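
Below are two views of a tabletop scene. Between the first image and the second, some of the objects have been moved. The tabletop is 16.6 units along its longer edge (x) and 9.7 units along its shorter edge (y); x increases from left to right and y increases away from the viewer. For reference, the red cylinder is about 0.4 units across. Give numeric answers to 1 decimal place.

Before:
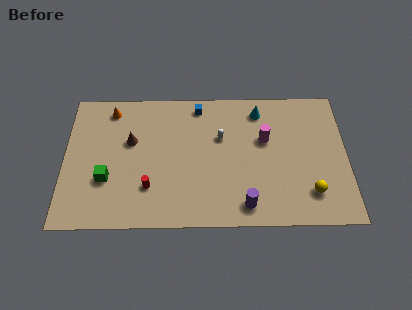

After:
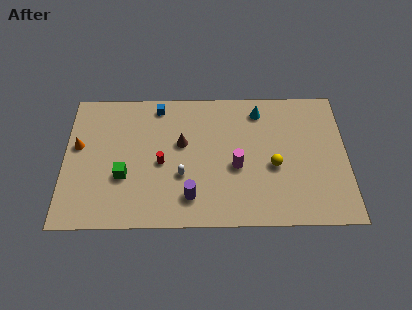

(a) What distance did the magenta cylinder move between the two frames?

2.5

The magenta cylinder was near (11.8, 6.0) before and (10.1, 4.1) after, so it travelled √(1.7² + 1.9²) ≈ 2.5 units.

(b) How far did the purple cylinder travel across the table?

3.3

The purple cylinder was near (10.6, 1.4) before and (7.4, 2.0) after, so it travelled √(3.2² + 0.6²) ≈ 3.3 units.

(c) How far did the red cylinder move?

1.8

The red cylinder moved from about (5.0, 2.7) to (5.7, 4.4), a distance of √(0.7² + 1.7²) ≈ 1.8.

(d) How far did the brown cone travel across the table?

3.0

The brown cone was near (3.9, 6.0) before and (6.9, 5.8) after, so it travelled √(3.0² + 0.2²) ≈ 3.0 units.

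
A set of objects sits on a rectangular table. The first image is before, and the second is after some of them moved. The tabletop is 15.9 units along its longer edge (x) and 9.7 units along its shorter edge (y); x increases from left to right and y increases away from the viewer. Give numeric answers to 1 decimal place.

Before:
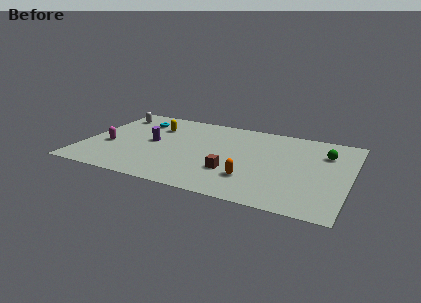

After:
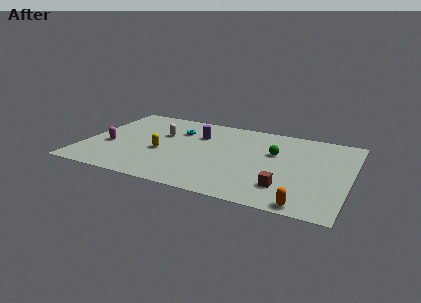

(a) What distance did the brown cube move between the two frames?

3.3

The brown cube moved from about (9.1, 3.0) to (12.3, 2.3), a distance of √(3.2² + 0.7²) ≈ 3.3.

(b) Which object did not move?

the magenta capsule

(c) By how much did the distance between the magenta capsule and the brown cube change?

+3.3

They were about 7.6 units apart before and 10.9 after — 3.3 units further apart.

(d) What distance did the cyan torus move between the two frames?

2.5

From (2.8, 7.5) to (5.3, 7.0), the cyan torus covered √(2.5² + 0.5²) ≈ 2.5 units.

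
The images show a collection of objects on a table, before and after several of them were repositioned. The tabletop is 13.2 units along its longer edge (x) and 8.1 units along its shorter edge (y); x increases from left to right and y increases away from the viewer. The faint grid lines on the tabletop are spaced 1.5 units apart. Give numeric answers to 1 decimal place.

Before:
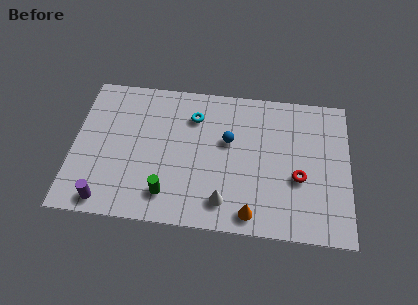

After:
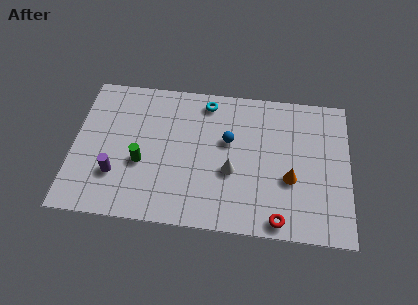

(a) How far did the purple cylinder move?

1.6

The purple cylinder was near (1.7, 0.9) before and (2.1, 2.4) after, so it travelled √(0.4² + 1.5²) ≈ 1.6 units.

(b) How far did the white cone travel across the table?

1.7

The white cone moved from about (7.3, 1.5) to (7.6, 3.2), a distance of √(0.3² + 1.7²) ≈ 1.7.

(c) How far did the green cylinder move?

2.1

The green cylinder moved from about (4.6, 1.6) to (3.3, 3.2), a distance of √(1.3² + 1.6²) ≈ 2.1.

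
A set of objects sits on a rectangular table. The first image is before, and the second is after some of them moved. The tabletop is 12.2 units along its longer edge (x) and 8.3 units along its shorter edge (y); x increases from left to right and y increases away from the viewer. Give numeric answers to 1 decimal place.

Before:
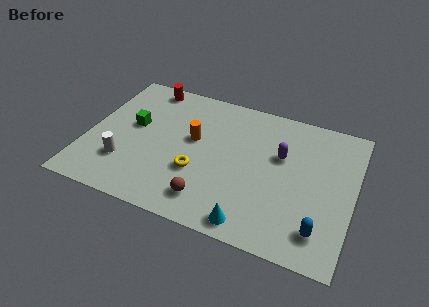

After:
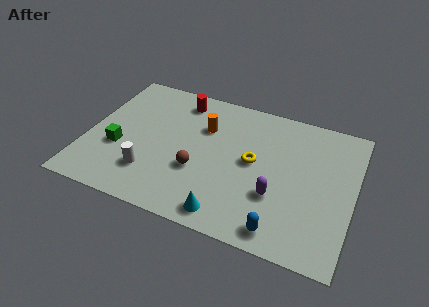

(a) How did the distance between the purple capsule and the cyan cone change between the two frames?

-1.7

Before: roughly 4.4 units apart; after: 2.7. That's 1.7 units closer together.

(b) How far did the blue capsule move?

1.8

The blue capsule moved from about (10.9, 1.6) to (9.2, 1.0), a distance of √(1.7² + 0.6²) ≈ 1.8.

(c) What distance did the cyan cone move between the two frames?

1.1

The cyan cone moved from about (7.9, 0.9) to (6.8, 1.0), a distance of √(1.1² + 0.1²) ≈ 1.1.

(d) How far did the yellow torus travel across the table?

2.8

The yellow torus was near (5.2, 2.9) before and (7.6, 4.4) after, so it travelled √(2.4² + 1.5²) ≈ 2.8 units.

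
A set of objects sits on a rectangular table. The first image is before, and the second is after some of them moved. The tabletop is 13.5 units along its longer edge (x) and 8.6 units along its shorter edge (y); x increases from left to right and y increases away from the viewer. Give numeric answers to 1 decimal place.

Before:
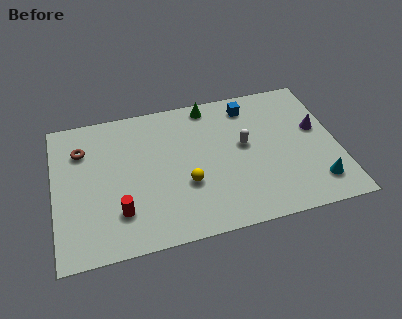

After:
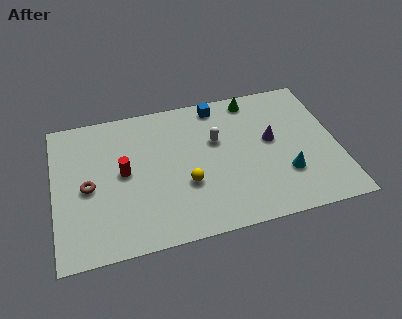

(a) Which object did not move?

the yellow sphere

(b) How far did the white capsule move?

1.4

From (9.1, 4.8) to (7.8, 5.4), the white capsule covered √(1.3² + 0.6²) ≈ 1.4 units.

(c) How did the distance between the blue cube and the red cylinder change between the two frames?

-2.6

They were about 8.2 units apart before and 5.6 after — 2.6 units closer together.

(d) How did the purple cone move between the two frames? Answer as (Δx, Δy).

(-2.2, -0.2)

The purple cone was at about (12.6, 5.0) and moved to about (10.4, 4.8).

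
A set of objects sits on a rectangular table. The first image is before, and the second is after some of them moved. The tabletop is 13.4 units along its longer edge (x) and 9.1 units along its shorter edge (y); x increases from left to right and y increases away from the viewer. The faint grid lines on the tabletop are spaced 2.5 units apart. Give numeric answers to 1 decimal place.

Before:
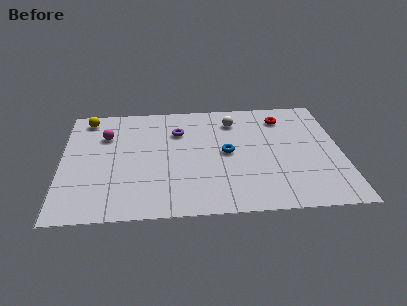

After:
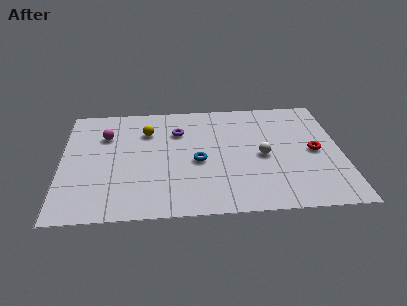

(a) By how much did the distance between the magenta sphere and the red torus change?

+1.6

They were about 8.6 units apart before and 10.2 after — 1.6 units further apart.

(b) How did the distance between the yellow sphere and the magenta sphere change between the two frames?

+0.3

Before: roughly 1.7 units apart; after: 2.0. That's 0.3 units further apart.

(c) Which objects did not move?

the magenta sphere and the purple torus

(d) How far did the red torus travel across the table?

3.2

The red torus was near (10.7, 7.3) before and (12.1, 4.4) after, so it travelled √(1.4² + 2.9²) ≈ 3.2 units.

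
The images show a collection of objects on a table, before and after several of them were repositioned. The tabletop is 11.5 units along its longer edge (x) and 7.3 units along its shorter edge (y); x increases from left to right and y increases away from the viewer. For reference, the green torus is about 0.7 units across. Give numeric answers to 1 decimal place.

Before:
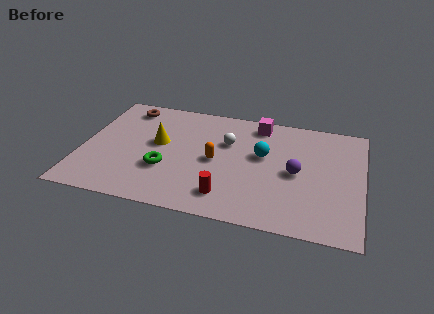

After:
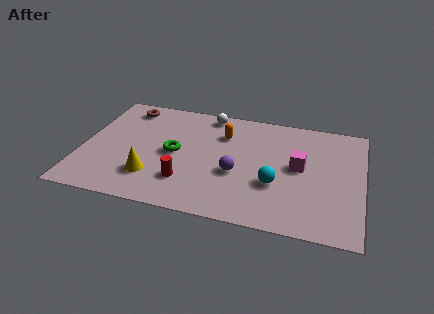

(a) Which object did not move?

the brown torus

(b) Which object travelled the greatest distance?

the magenta cube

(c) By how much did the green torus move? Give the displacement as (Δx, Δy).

(0.3, 1.1)

From the two frames, the green torus sits at roughly (3.5, 2.5) before and (3.8, 3.6) after.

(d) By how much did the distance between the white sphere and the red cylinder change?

+1.2

Before: roughly 3.4 units apart; after: 4.6. That's 1.2 units further apart.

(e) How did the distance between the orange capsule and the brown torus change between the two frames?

-0.5

The distance was about 4.7 in the first image and 4.2 in the second, so they moved 0.5 units closer together.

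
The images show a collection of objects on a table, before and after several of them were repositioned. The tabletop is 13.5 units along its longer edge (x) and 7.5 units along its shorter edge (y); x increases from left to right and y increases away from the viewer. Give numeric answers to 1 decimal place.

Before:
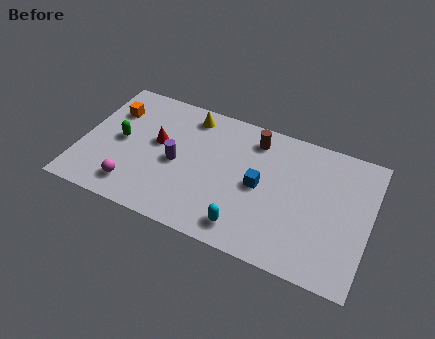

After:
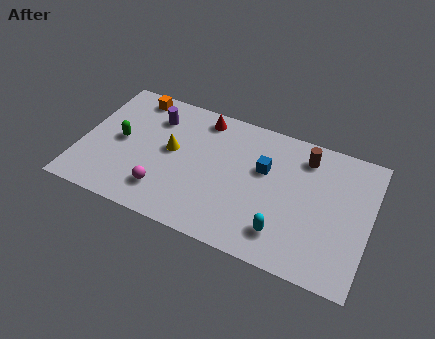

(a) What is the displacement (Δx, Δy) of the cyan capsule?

(1.7, 0.4)

The cyan capsule was at about (8.0, 1.2) and moved to about (9.7, 1.6).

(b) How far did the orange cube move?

1.5

The orange cube was near (1.2, 5.4) before and (2.1, 6.6) after, so it travelled √(0.9² + 1.2²) ≈ 1.5 units.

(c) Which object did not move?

the green capsule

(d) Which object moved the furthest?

the red cone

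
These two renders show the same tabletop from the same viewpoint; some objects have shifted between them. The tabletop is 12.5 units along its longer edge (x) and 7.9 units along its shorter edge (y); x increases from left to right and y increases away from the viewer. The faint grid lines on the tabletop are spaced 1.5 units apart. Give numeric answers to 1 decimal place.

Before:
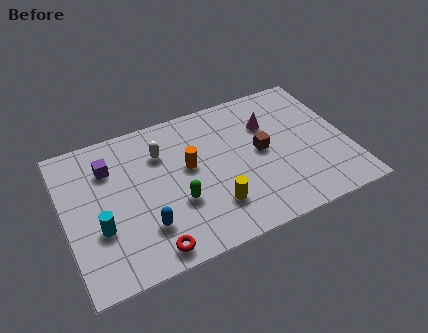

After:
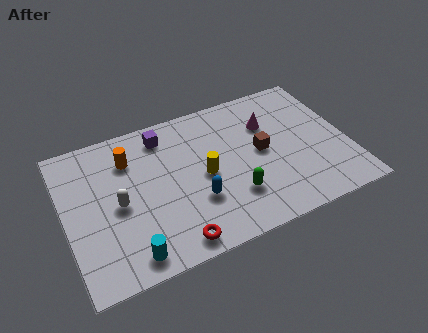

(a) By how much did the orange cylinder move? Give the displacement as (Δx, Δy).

(-2.5, 1.4)

The orange cylinder was at about (5.5, 4.5) and moved to about (3.0, 5.9).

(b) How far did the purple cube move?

2.6

From (2.1, 5.8) to (4.6, 6.6), the purple cube covered √(2.5² + 0.8²) ≈ 2.6 units.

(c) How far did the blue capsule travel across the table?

2.4

The blue capsule moved from about (3.3, 2.1) to (5.6, 2.6), a distance of √(2.3² + 0.5²) ≈ 2.4.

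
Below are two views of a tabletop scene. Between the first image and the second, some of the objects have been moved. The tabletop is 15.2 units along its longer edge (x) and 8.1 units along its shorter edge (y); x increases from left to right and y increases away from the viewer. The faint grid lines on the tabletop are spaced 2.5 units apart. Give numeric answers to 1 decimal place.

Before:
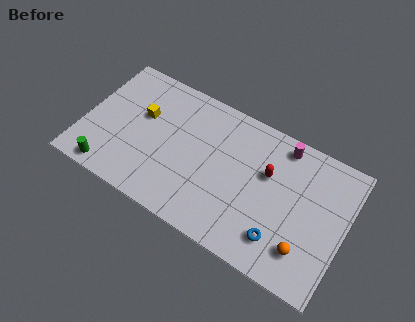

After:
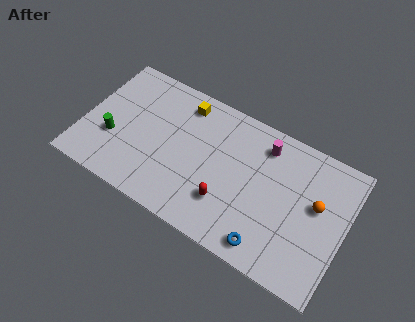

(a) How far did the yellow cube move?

2.8

From (3.2, 5.0) to (5.4, 6.8), the yellow cube covered √(2.2² + 1.8²) ≈ 2.8 units.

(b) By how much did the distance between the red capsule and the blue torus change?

-0.6

Before: roughly 3.5 units apart; after: 2.9. That's 0.6 units closer together.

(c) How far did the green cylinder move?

2.0

The green cylinder moved from about (1.9, 0.9) to (1.8, 2.9), a distance of √(0.1² + 2.0²) ≈ 2.0.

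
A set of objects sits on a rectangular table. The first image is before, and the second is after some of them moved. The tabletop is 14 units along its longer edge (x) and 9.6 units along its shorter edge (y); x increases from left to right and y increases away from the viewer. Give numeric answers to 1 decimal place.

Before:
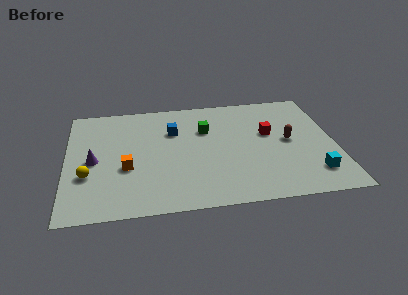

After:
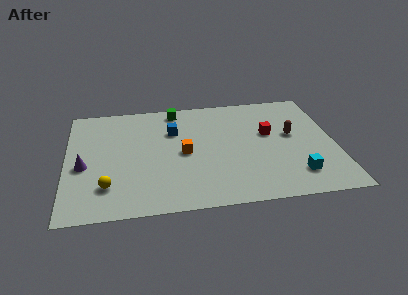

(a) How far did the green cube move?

2.5

The green cube moved from about (7.3, 6.5) to (5.8, 8.5), a distance of √(1.5² + 2.0²) ≈ 2.5.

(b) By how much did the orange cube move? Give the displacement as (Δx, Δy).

(3.0, 0.9)

The orange cube started near (3.1, 3.7) and ended near (6.1, 4.6).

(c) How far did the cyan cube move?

0.9

From (12.7, 2.0) to (11.8, 2.0), the cyan cube covered √(0.9² + 0.0²) ≈ 0.9 units.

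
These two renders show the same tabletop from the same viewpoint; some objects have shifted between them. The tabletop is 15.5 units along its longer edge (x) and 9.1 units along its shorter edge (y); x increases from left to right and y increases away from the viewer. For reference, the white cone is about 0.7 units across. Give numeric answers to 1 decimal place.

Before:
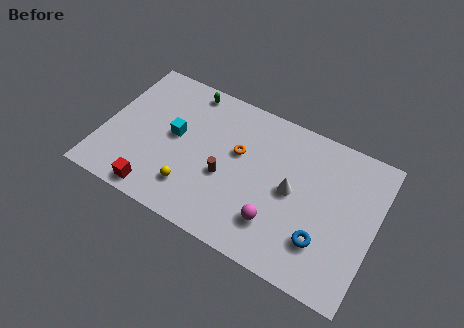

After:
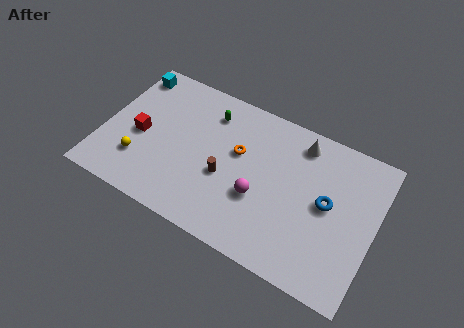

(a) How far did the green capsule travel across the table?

1.7

The green capsule was near (4.3, 8.1) before and (5.7, 7.2) after, so it travelled √(1.4² + 0.9²) ≈ 1.7 units.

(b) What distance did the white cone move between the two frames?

3.1

The white cone moved from about (10.8, 4.6) to (10.9, 7.7), a distance of √(0.1² + 3.1²) ≈ 3.1.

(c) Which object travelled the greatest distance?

the cyan cube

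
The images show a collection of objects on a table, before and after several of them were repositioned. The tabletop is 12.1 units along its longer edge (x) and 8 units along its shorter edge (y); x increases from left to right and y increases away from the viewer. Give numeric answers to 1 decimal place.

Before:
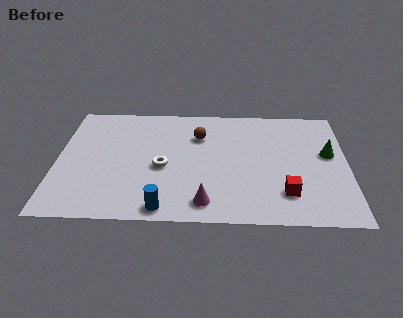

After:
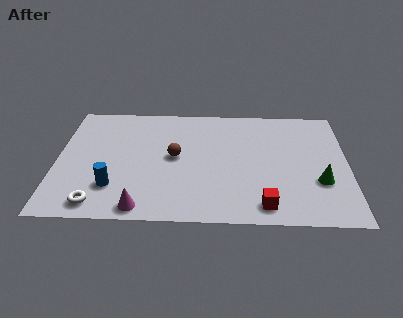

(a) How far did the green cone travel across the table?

1.9

From (11.3, 4.6) to (10.9, 2.7), the green cone covered √(0.4² + 1.9²) ≈ 1.9 units.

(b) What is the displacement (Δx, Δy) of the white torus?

(-2.6, -2.5)

The white torus started near (4.4, 3.5) and ended near (1.8, 1.0).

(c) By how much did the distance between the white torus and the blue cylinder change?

-1.4

Before: roughly 2.7 units apart; after: 1.3. That's 1.4 units closer together.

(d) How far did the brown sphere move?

1.8

The brown sphere moved from about (5.9, 5.7) to (4.9, 4.2), a distance of √(1.0² + 1.5²) ≈ 1.8.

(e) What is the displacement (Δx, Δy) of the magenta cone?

(-2.6, -0.4)

From the two frames, the magenta cone sits at roughly (6.2, 1.2) before and (3.6, 0.8) after.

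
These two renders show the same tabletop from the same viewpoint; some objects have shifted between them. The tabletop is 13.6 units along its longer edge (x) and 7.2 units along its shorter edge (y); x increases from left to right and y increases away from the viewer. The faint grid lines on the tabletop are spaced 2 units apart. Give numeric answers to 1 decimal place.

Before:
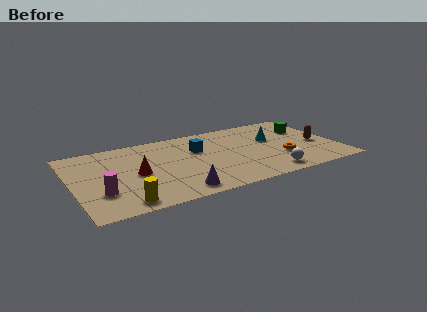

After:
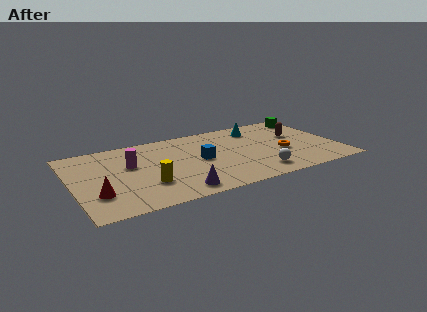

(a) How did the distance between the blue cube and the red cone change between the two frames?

+2.1

Before: roughly 3.5 units apart; after: 5.6. That's 2.1 units further apart.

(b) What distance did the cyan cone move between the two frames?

1.5

The cyan cone moved from about (10.4, 4.4) to (9.8, 5.8), a distance of √(0.6² + 1.4²) ≈ 1.5.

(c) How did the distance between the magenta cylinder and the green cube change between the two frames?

-1.5

Before: roughly 11.3 units apart; after: 9.8. That's 1.5 units closer together.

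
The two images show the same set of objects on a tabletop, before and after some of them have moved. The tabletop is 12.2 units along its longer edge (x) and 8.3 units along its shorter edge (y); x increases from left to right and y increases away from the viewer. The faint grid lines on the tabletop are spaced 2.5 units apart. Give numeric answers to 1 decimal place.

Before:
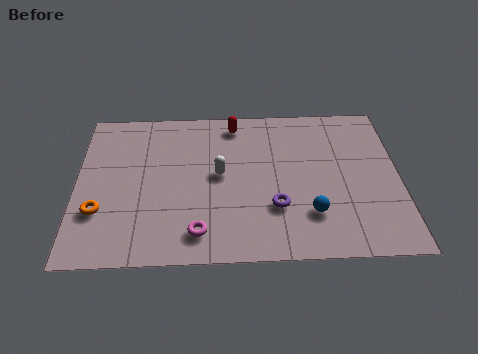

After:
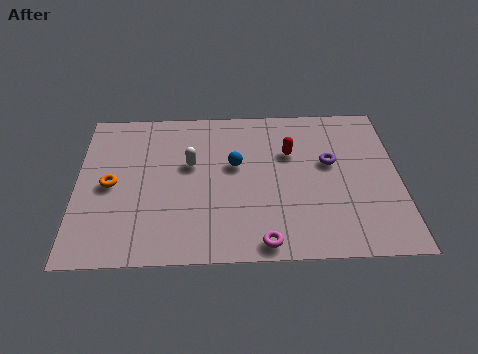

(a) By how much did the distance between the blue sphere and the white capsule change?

-2.3

Before: roughly 4.0 units apart; after: 1.7. That's 2.3 units closer together.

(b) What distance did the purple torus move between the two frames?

3.1

The purple torus was near (7.5, 2.6) before and (9.6, 4.9) after, so it travelled √(2.1² + 2.3²) ≈ 3.1 units.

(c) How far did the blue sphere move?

3.9

The blue sphere moved from about (8.8, 2.2) to (6.0, 4.9), a distance of √(2.8² + 2.7²) ≈ 3.9.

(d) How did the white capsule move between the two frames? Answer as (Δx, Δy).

(-1.1, 0.6)

From the two frames, the white capsule sits at roughly (5.4, 4.4) before and (4.3, 5.0) after.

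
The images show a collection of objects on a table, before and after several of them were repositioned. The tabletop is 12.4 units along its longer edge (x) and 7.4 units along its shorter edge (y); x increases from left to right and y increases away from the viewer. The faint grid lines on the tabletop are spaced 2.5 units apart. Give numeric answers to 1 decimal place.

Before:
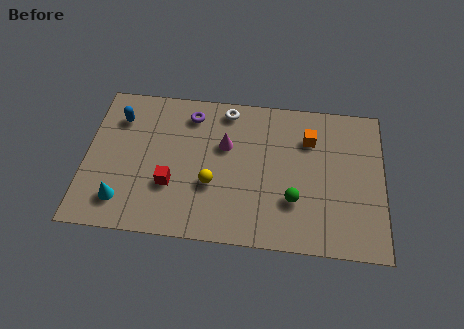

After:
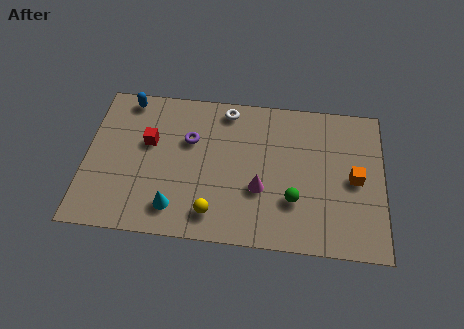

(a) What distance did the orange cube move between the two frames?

2.6

From (9.3, 5.4) to (11.2, 3.6), the orange cube covered √(1.9² + 1.8²) ≈ 2.6 units.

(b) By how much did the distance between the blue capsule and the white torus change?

-0.4

They were about 4.6 units apart before and 4.2 after — 0.4 units closer together.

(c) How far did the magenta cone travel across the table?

2.5

The magenta cone was near (5.8, 4.7) before and (7.3, 2.7) after, so it travelled √(1.5² + 2.0²) ≈ 2.5 units.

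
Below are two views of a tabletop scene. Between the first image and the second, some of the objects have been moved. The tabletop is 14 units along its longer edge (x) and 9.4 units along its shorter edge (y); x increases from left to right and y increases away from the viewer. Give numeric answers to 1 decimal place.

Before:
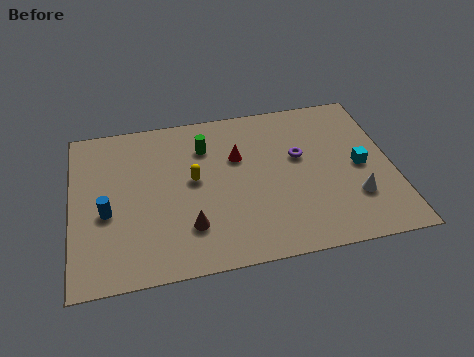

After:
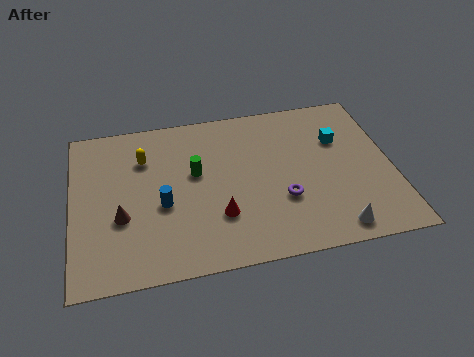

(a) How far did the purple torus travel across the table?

2.6

From (10.0, 5.6) to (9.1, 3.2), the purple torus covered √(0.9² + 2.4²) ≈ 2.6 units.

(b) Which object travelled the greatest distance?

the red cone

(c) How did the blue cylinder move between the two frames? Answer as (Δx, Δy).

(2.4, 0.0)

The blue cylinder was at about (1.5, 3.9) and moved to about (3.9, 3.9).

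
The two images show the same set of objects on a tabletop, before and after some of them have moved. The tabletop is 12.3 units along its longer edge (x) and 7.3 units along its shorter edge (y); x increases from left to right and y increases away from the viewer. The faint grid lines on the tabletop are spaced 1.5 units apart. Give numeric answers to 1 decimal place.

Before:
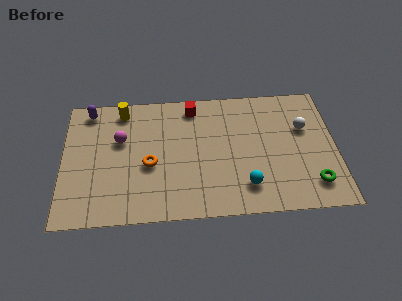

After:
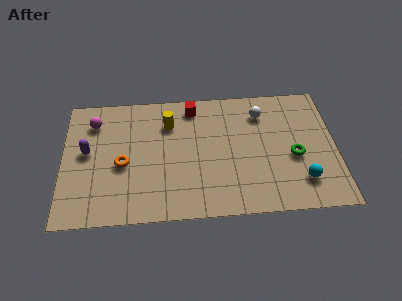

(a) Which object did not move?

the red cube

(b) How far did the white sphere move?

2.1

The white sphere was near (10.9, 4.7) before and (9.0, 5.7) after, so it travelled √(1.9² + 1.0²) ≈ 2.1 units.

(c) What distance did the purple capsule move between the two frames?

2.4

The purple capsule was near (1.2, 6.4) before and (1.1, 4.0) after, so it travelled √(0.1² + 2.4²) ≈ 2.4 units.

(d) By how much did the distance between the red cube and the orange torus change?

+0.7

Before: roughly 3.8 units apart; after: 4.5. That's 0.7 units further apart.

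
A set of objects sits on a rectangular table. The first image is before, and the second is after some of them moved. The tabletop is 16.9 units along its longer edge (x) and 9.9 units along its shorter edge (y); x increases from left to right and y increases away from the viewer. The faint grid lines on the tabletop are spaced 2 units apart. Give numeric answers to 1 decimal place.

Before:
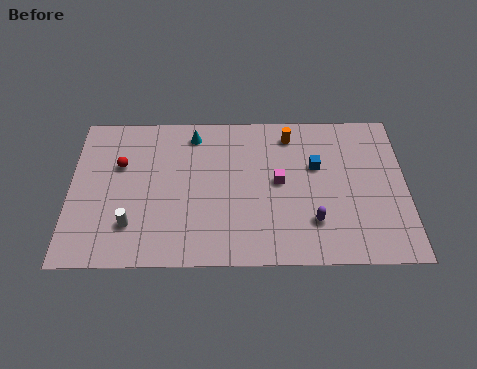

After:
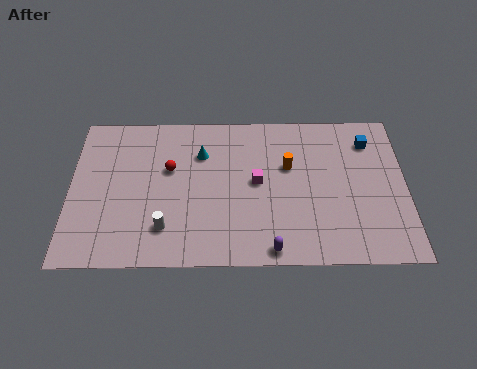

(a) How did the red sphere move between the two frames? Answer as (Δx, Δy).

(2.5, -0.3)

The red sphere was at about (2.5, 6.4) and moved to about (5.0, 6.1).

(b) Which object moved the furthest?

the blue cube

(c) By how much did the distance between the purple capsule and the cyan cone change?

-1.2

The distance was about 8.3 in the first image and 7.1 in the second, so they moved 1.2 units closer together.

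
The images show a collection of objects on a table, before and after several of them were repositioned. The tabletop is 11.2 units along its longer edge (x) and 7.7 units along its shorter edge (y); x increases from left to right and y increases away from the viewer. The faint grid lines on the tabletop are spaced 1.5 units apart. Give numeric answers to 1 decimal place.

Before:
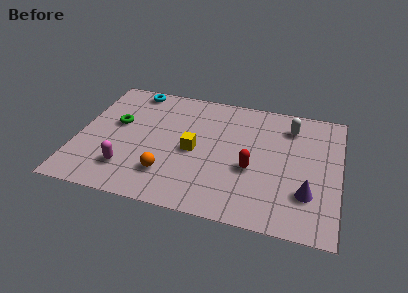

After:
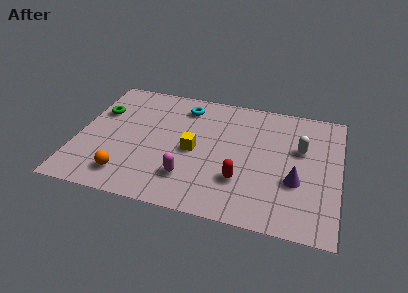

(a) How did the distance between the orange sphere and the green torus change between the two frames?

+0.5

The distance was about 3.5 in the first image and 4.0 in the second, so they moved 0.5 units further apart.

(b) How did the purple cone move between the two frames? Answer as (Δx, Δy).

(-0.5, 0.6)

From the two frames, the purple cone sits at roughly (9.9, 2.2) before and (9.4, 2.8) after.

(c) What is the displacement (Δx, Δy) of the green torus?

(-0.8, 0.6)

The green torus started near (1.6, 4.5) and ended near (0.8, 5.1).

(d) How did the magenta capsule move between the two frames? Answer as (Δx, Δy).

(2.6, 0.1)

The magenta capsule was at about (2.3, 1.8) and moved to about (4.9, 1.9).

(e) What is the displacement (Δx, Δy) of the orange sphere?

(-1.7, -0.5)

The orange sphere was at about (4.0, 1.9) and moved to about (2.3, 1.4).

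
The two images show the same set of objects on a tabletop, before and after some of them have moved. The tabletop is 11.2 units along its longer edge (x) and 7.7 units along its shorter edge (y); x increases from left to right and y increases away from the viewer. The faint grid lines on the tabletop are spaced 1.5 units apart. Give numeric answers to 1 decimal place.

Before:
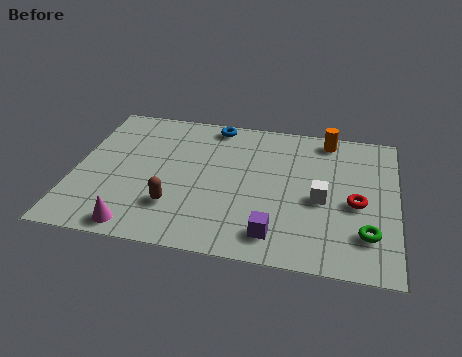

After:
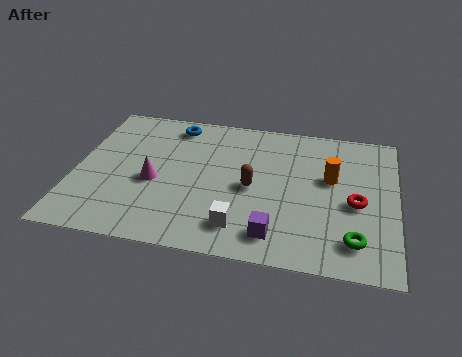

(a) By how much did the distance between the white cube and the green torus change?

+1.7

The distance was about 2.2 in the first image and 3.9 in the second, so they moved 1.7 units further apart.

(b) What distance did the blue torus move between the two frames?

1.4

The blue torus moved from about (4.7, 6.9) to (3.3, 6.6), a distance of √(1.4² + 0.3²) ≈ 1.4.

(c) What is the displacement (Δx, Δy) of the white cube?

(-2.7, -1.9)

The white cube started near (8.6, 3.4) and ended near (5.9, 1.5).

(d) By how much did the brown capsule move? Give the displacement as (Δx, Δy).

(2.6, 1.5)

The brown capsule started near (3.6, 2.1) and ended near (6.2, 3.6).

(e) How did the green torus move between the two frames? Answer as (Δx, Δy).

(-0.4, -0.4)

The green torus started near (10.2, 1.9) and ended near (9.8, 1.5).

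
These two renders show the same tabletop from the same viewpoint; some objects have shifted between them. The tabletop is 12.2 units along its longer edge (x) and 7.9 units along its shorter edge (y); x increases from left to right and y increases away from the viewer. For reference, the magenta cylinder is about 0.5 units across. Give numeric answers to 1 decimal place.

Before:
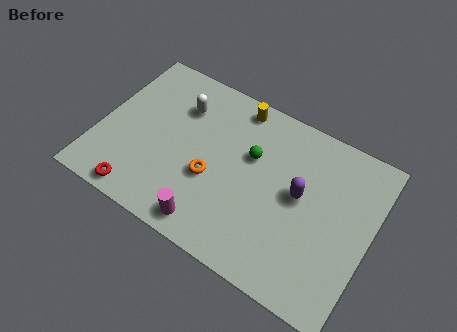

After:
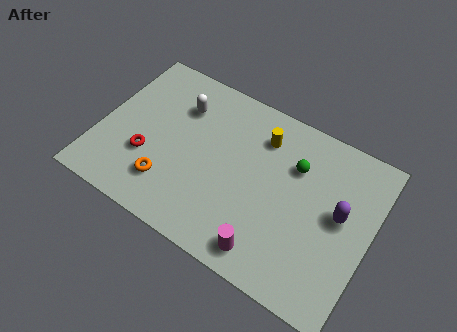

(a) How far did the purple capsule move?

1.8

From (9.0, 4.3) to (10.8, 4.3), the purple capsule covered √(1.8² + 0.0²) ≈ 1.8 units.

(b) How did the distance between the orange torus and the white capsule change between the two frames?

+0.6

The distance was about 3.3 in the first image and 3.9 in the second, so they moved 0.6 units further apart.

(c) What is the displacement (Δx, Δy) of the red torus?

(0.0, 1.9)

From the two frames, the red torus sits at roughly (2.3, 0.8) before and (2.3, 2.7) after.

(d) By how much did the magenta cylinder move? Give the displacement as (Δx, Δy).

(2.6, 0.1)

The magenta cylinder was at about (5.5, 1.0) and moved to about (8.1, 1.1).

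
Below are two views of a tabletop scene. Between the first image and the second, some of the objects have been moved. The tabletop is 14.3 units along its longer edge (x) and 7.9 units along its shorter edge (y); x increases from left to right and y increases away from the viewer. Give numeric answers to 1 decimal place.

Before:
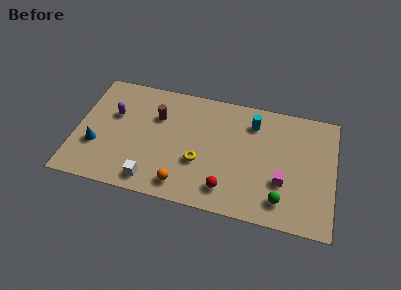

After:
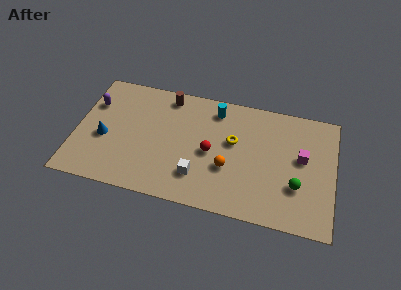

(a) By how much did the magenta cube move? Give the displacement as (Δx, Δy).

(1.0, 1.8)

The magenta cube was at about (11.5, 2.7) and moved to about (12.5, 4.5).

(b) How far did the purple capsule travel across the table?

1.3

The purple capsule moved from about (2.0, 5.0) to (0.8, 5.5), a distance of √(1.2² + 0.5²) ≈ 1.3.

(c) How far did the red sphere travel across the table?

2.4

From (8.5, 1.5) to (7.5, 3.7), the red sphere covered √(1.0² + 2.2²) ≈ 2.4 units.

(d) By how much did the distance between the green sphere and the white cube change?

-1.7

They were about 7.1 units apart before and 5.4 after — 1.7 units closer together.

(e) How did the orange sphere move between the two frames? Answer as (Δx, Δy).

(2.4, 1.7)

From the two frames, the orange sphere sits at roughly (6.1, 1.2) before and (8.5, 2.9) after.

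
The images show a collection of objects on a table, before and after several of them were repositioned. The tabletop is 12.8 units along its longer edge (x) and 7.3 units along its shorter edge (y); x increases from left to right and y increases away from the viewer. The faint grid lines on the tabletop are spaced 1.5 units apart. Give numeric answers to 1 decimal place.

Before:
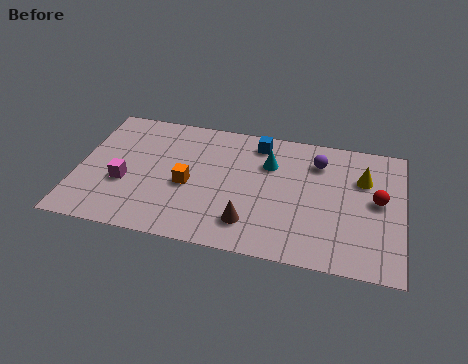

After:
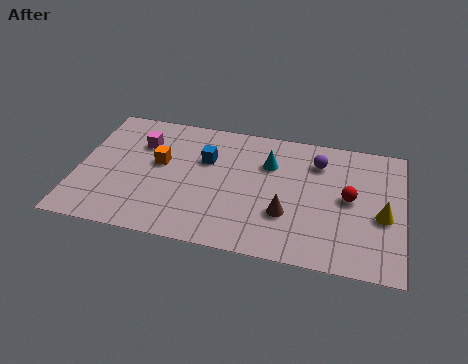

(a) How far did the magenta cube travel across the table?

2.5

The magenta cube moved from about (1.9, 2.8) to (2.4, 5.2), a distance of √(0.5² + 2.4²) ≈ 2.5.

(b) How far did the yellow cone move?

2.1

The yellow cone was near (11.2, 5.0) before and (12.0, 3.1) after, so it travelled √(0.8² + 1.9²) ≈ 2.1 units.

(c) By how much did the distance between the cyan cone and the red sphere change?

-1.0

The distance was about 4.5 in the first image and 3.5 in the second, so they moved 1.0 units closer together.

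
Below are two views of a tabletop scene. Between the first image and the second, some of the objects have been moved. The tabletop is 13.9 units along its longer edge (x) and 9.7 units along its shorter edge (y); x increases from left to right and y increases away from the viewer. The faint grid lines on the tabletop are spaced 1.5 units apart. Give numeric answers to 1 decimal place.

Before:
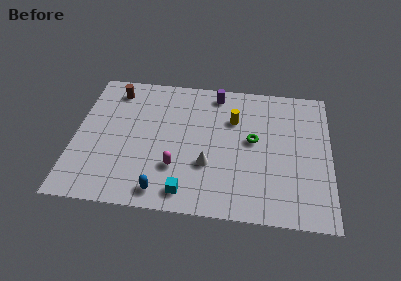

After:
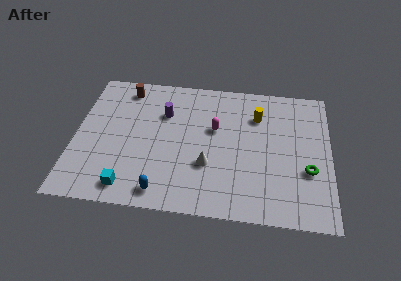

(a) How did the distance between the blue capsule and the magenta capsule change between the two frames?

+3.6

The distance was about 1.8 in the first image and 5.4 in the second, so they moved 3.6 units further apart.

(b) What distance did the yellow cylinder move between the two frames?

1.4

From (8.6, 6.7) to (9.9, 7.1), the yellow cylinder covered √(1.3² + 0.4²) ≈ 1.4 units.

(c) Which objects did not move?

the white cone and the blue capsule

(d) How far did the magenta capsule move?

3.6

From (5.6, 2.9) to (7.6, 5.9), the magenta capsule covered √(2.0² + 3.0²) ≈ 3.6 units.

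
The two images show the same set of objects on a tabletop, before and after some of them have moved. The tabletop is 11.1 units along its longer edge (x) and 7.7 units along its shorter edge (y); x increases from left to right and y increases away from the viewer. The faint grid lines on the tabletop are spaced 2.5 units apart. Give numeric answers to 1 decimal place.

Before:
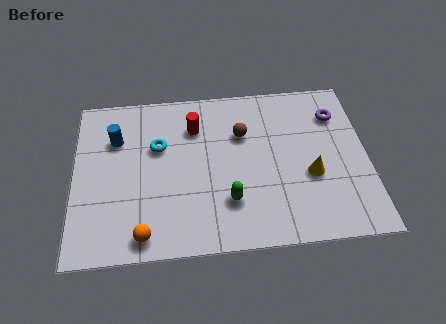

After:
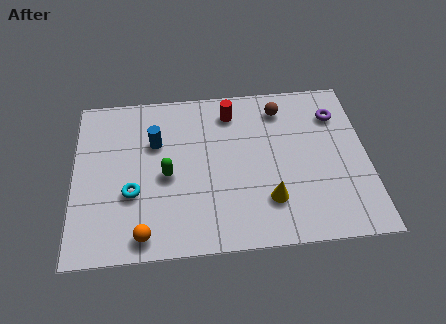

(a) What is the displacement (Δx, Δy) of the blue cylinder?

(1.5, -0.3)

From the two frames, the blue cylinder sits at roughly (1.6, 5.4) before and (3.1, 5.1) after.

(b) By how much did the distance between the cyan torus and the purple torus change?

+1.5

They were about 6.9 units apart before and 8.4 after — 1.5 units further apart.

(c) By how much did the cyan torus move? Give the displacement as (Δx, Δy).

(-1.0, -2.1)

From the two frames, the cyan torus sits at roughly (3.2, 4.9) before and (2.2, 2.8) after.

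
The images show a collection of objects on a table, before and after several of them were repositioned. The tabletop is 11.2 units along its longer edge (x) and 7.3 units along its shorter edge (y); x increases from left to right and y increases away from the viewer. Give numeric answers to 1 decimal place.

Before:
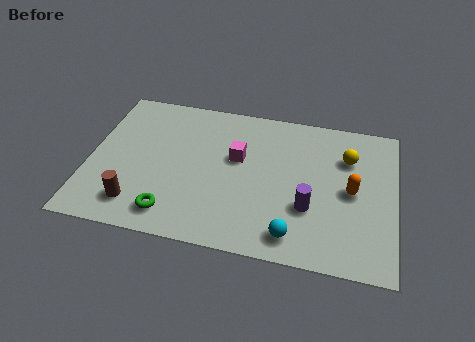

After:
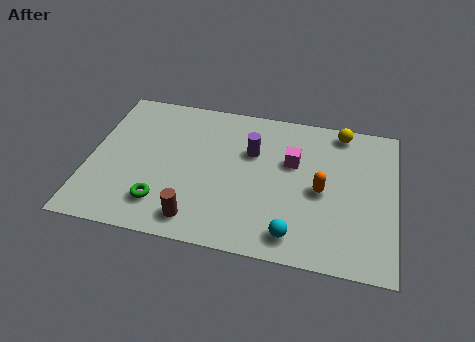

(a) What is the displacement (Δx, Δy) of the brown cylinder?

(2.2, -0.3)

The brown cylinder started near (1.9, 1.4) and ended near (4.1, 1.1).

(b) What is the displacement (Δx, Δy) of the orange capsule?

(-1.1, -0.2)

The orange capsule was at about (9.6, 3.6) and moved to about (8.5, 3.4).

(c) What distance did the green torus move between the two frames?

0.6

The green torus moved from about (3.2, 1.2) to (2.8, 1.6), a distance of √(0.4² + 0.4²) ≈ 0.6.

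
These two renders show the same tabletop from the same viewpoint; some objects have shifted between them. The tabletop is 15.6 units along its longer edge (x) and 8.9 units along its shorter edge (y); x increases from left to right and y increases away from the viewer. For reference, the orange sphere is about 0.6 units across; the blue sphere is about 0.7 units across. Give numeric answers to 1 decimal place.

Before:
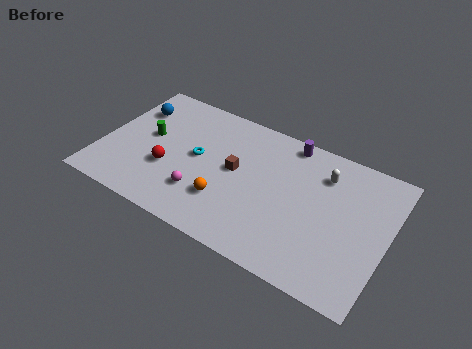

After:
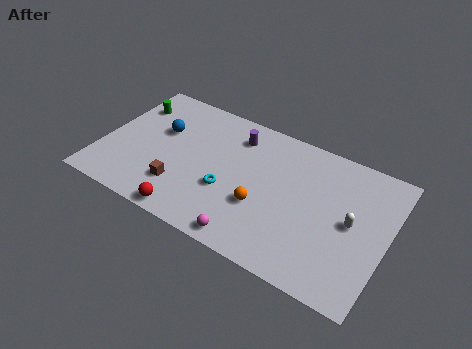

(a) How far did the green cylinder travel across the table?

2.2

The green cylinder was near (2.4, 4.9) before and (1.1, 6.7) after, so it travelled √(1.3² + 1.8²) ≈ 2.2 units.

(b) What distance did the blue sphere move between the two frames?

1.9

The blue sphere moved from about (1.3, 6.5) to (3.0, 5.6), a distance of √(1.7² + 0.9²) ≈ 1.9.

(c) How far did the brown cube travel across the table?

3.7

The brown cube moved from about (7.3, 4.8) to (4.6, 2.3), a distance of √(2.7² + 2.5²) ≈ 3.7.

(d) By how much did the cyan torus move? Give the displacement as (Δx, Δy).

(1.9, -1.4)

From the two frames, the cyan torus sits at roughly (5.2, 4.7) before and (7.1, 3.3) after.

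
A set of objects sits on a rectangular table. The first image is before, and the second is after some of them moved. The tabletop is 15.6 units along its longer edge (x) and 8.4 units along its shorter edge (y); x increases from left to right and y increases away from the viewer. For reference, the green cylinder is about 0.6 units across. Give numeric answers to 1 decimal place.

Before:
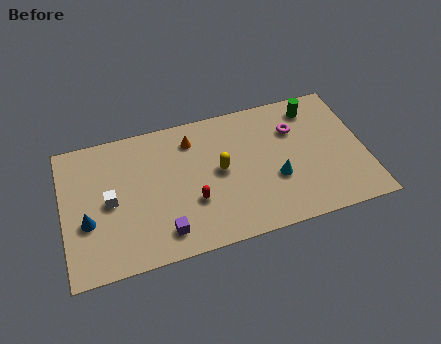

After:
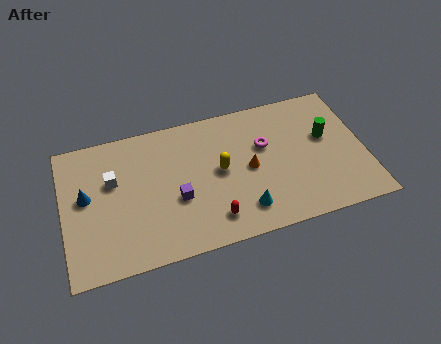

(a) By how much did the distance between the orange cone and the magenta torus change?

-3.9

Before: roughly 5.4 units apart; after: 1.5. That's 3.9 units closer together.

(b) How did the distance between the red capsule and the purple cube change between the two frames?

+0.3

They were about 2.1 units apart before and 2.4 after — 0.3 units further apart.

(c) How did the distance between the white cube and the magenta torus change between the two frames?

-2.0

They were about 9.9 units apart before and 7.9 after — 2.0 units closer together.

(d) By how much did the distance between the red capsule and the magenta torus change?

-1.5

Before: roughly 6.3 units apart; after: 4.8. That's 1.5 units closer together.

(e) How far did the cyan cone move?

2.3

From (10.9, 3.1) to (9.1, 1.7), the cyan cone covered √(1.8² + 1.4²) ≈ 2.3 units.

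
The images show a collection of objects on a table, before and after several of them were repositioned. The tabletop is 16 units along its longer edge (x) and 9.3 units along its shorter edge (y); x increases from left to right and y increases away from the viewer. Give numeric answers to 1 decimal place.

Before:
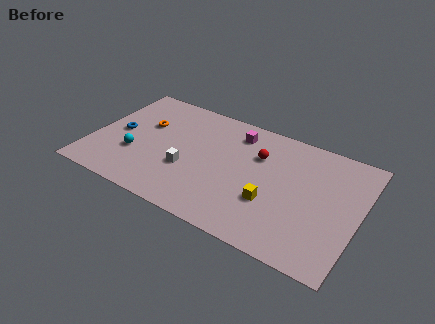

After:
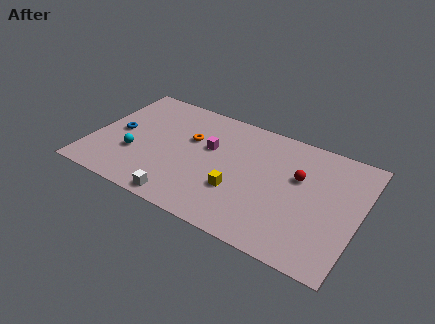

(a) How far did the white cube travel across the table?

2.5

The white cube was near (5.9, 3.4) before and (6.0, 0.9) after, so it travelled √(0.1² + 2.5²) ≈ 2.5 units.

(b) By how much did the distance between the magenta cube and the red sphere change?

+3.5

They were about 1.9 units apart before and 5.4 after — 3.5 units further apart.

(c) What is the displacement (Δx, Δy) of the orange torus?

(2.8, 0.0)

The orange torus was at about (2.9, 5.9) and moved to about (5.7, 5.9).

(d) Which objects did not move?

the blue torus and the cyan sphere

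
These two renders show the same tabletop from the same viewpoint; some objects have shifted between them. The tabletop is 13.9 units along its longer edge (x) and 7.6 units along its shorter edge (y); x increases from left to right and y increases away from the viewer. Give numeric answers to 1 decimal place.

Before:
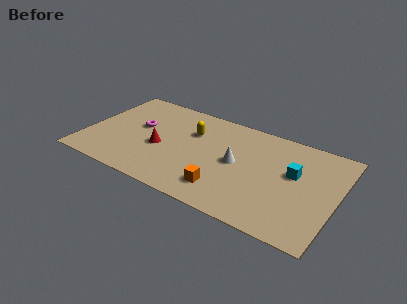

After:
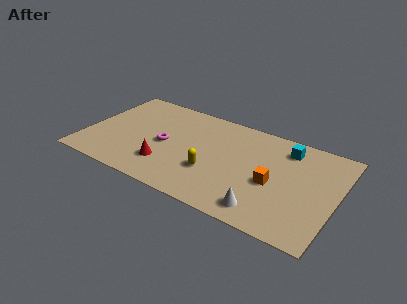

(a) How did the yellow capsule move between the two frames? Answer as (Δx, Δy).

(1.5, -2.6)

The yellow capsule was at about (5.7, 5.2) and moved to about (7.2, 2.6).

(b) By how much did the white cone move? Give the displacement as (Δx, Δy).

(1.9, -2.7)

The white cone started near (8.4, 3.9) and ended near (10.3, 1.2).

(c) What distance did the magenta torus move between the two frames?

1.8

The magenta torus moved from about (2.8, 4.4) to (4.4, 3.6), a distance of √(1.6² + 0.8²) ≈ 1.8.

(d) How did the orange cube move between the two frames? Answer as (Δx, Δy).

(2.5, 1.7)

From the two frames, the orange cube sits at roughly (8.0, 1.6) before and (10.5, 3.3) after.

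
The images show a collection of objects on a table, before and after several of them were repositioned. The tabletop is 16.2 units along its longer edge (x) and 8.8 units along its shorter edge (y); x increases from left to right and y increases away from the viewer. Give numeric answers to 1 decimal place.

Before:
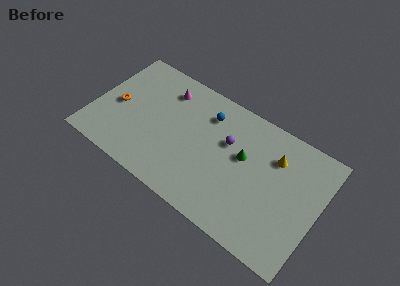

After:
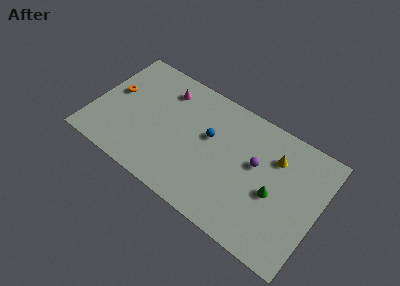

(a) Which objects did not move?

the magenta cone and the yellow cone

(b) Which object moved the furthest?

the green cone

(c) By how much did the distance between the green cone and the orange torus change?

+2.7

Before: roughly 9.2 units apart; after: 11.9. That's 2.7 units further apart.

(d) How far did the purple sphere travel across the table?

2.1

The purple sphere moved from about (9.5, 5.6) to (11.6, 5.2), a distance of √(2.1² + 0.4²) ≈ 2.1.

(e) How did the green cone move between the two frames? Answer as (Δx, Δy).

(2.4, -1.3)

The green cone started near (10.7, 5.2) and ended near (13.1, 3.9).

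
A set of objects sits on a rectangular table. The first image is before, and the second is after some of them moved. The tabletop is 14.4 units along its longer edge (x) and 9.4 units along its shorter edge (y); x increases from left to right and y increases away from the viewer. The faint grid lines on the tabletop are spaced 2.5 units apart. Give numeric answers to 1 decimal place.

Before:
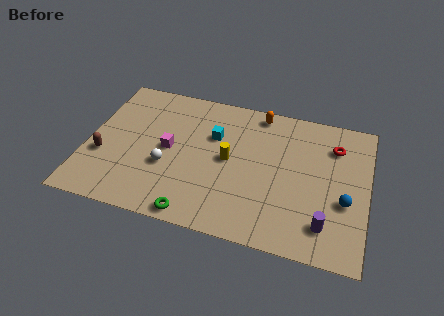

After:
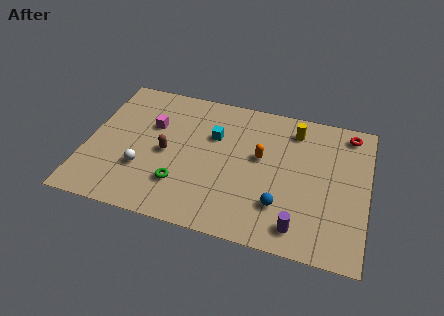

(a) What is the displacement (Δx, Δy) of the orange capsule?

(0.3, -3.0)

From the two frames, the orange capsule sits at roughly (8.6, 8.4) before and (8.9, 5.4) after.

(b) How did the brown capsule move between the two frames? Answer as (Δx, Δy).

(3.2, 1.0)

From the two frames, the brown capsule sits at roughly (0.9, 3.4) before and (4.1, 4.4) after.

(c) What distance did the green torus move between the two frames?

1.9

The green torus was near (5.9, 0.8) before and (5.0, 2.5) after, so it travelled √(0.9² + 1.7²) ≈ 1.9 units.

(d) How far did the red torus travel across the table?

1.3

From (12.6, 7.1) to (13.3, 8.2), the red torus covered √(0.7² + 1.1²) ≈ 1.3 units.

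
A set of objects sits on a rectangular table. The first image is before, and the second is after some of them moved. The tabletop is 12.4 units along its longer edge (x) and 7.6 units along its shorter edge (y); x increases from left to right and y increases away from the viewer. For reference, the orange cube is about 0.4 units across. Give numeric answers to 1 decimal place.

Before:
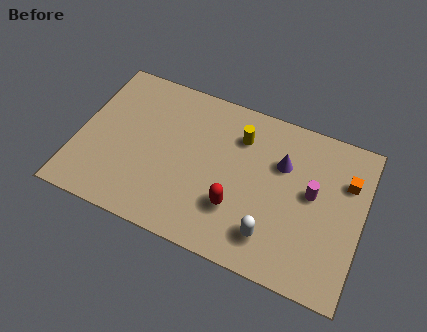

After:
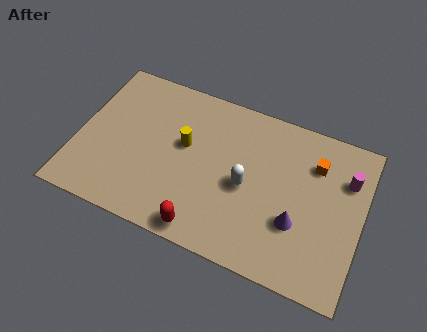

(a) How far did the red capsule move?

1.9

The red capsule was near (7.1, 2.3) before and (5.9, 0.8) after, so it travelled √(1.2² + 1.5²) ≈ 1.9 units.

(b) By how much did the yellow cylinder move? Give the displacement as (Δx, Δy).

(-2.3, -1.3)

From the two frames, the yellow cylinder sits at roughly (6.9, 5.7) before and (4.6, 4.4) after.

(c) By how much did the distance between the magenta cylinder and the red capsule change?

+3.7

Before: roughly 3.6 units apart; after: 7.3. That's 3.7 units further apart.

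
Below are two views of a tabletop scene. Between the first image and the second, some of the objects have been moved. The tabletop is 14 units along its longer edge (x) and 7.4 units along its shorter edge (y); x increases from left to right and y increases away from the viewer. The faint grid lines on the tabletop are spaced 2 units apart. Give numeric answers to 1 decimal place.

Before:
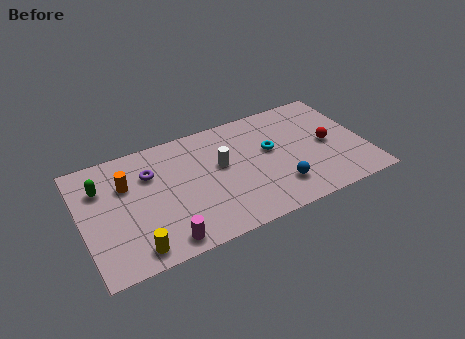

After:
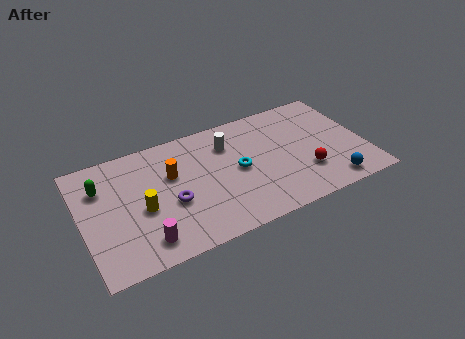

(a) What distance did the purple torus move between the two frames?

2.3

From (3.5, 5.2) to (4.3, 3.0), the purple torus covered √(0.8² + 2.2²) ≈ 2.3 units.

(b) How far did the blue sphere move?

2.6

The blue sphere moved from about (9.5, 1.8) to (12.0, 1.0), a distance of √(2.5² + 0.8²) ≈ 2.6.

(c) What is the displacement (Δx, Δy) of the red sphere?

(-1.3, -1.4)

The red sphere started near (12.2, 3.6) and ended near (10.9, 2.2).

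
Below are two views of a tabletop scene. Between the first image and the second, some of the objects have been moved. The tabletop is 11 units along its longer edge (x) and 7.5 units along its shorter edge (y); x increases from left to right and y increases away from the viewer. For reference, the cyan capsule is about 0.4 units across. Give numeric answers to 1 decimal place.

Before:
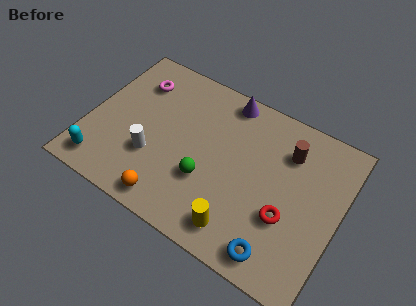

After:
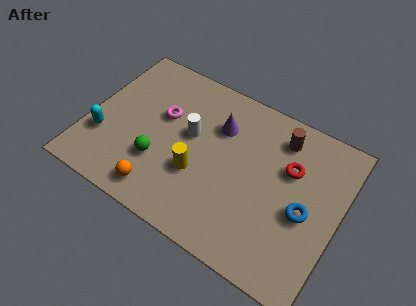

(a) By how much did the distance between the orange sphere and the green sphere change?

-0.8

The distance was about 2.1 in the first image and 1.3 in the second, so they moved 0.8 units closer together.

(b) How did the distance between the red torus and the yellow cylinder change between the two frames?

+2.0

The distance was about 2.3 in the first image and 4.3 in the second, so they moved 2.0 units further apart.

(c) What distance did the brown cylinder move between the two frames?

0.6

The brown cylinder was near (8.5, 5.6) before and (8.1, 6.1) after, so it travelled √(0.4² + 0.5²) ≈ 0.6 units.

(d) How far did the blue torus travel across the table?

2.4

The blue torus was near (8.8, 1.0) before and (9.6, 3.3) after, so it travelled √(0.8² + 2.3²) ≈ 2.4 units.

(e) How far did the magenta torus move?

1.8

From (1.7, 5.7) to (3.1, 4.6), the magenta torus covered √(1.4² + 1.1²) ≈ 1.8 units.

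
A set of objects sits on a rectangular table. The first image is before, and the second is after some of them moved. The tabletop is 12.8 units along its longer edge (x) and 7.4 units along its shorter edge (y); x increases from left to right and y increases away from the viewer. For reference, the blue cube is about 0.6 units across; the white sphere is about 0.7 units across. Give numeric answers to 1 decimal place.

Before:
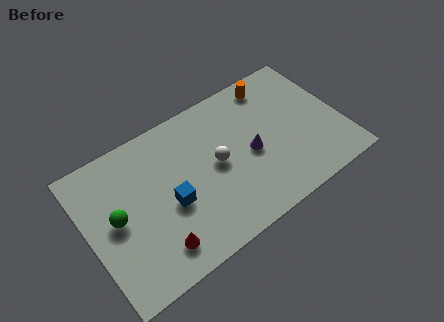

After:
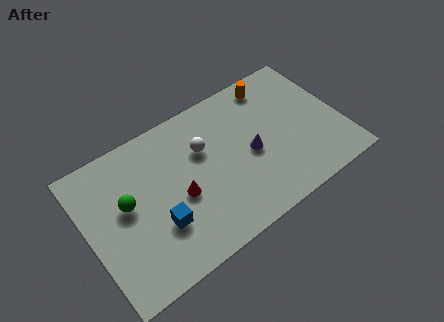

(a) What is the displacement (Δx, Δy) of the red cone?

(1.5, 1.8)

From the two frames, the red cone sits at roughly (3.0, 1.4) before and (4.5, 3.2) after.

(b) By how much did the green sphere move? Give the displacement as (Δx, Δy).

(0.6, 0.4)

The green sphere was at about (1.4, 3.8) and moved to about (2.0, 4.2).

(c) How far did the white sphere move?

1.2

The white sphere was near (6.5, 3.8) before and (6.0, 4.9) after, so it travelled √(0.5² + 1.1²) ≈ 1.2 units.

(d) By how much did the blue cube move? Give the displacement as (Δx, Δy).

(-0.7, -0.7)

From the two frames, the blue cube sits at roughly (4.0, 3.1) before and (3.3, 2.4) after.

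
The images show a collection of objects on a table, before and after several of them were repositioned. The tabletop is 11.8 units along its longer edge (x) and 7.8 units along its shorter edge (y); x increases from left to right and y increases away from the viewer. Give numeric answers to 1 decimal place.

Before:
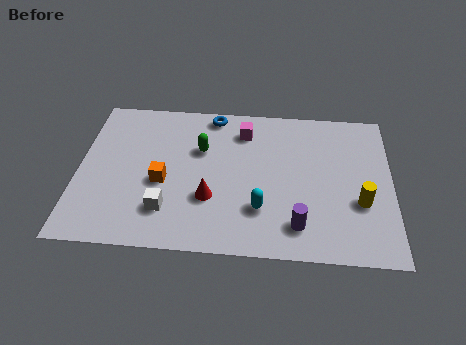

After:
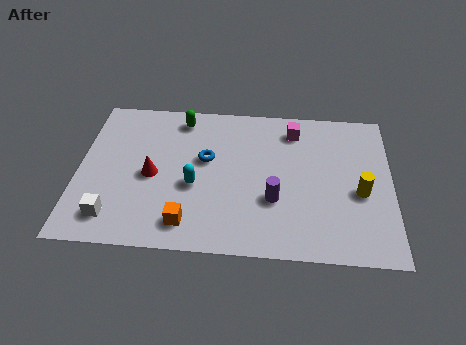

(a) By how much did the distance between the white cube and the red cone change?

+0.9

They were about 1.7 units apart before and 2.6 after — 0.9 units further apart.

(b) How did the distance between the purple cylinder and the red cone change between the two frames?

+1.2

The distance was about 3.5 in the first image and 4.7 in the second, so they moved 1.2 units further apart.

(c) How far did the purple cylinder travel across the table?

1.5

The purple cylinder moved from about (8.3, 1.5) to (7.4, 2.7), a distance of √(0.9² + 1.2²) ≈ 1.5.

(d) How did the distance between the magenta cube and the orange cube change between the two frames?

+2.2

The distance was about 4.2 in the first image and 6.4 in the second, so they moved 2.2 units further apart.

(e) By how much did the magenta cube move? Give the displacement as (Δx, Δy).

(1.9, 0.2)

From the two frames, the magenta cube sits at roughly (6.2, 6.2) before and (8.1, 6.4) after.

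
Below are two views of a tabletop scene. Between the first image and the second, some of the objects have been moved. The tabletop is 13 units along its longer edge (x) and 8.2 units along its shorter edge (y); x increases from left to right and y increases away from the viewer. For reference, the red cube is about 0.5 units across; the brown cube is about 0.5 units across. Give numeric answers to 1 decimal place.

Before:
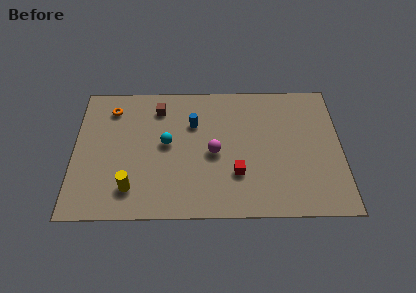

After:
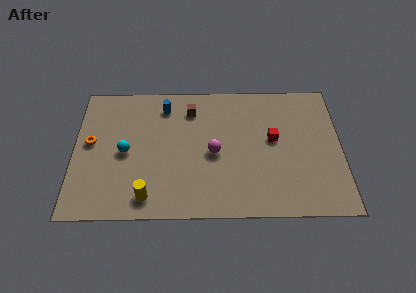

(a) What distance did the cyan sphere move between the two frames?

2.1

The cyan sphere was near (4.5, 4.4) before and (2.5, 3.9) after, so it travelled √(2.0² + 0.5²) ≈ 2.1 units.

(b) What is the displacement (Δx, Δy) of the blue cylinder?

(-1.4, 1.1)

The blue cylinder started near (5.8, 5.6) and ended near (4.4, 6.7).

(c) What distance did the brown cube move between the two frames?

1.6

The brown cube moved from about (4.1, 6.6) to (5.7, 6.5), a distance of √(1.6² + 0.1²) ≈ 1.6.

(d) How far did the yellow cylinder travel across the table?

0.9

The yellow cylinder moved from about (2.8, 1.7) to (3.6, 1.2), a distance of √(0.8² + 0.5²) ≈ 0.9.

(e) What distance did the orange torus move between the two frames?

2.3

The orange torus moved from about (1.8, 6.6) to (0.8, 4.5), a distance of √(1.0² + 2.1²) ≈ 2.3.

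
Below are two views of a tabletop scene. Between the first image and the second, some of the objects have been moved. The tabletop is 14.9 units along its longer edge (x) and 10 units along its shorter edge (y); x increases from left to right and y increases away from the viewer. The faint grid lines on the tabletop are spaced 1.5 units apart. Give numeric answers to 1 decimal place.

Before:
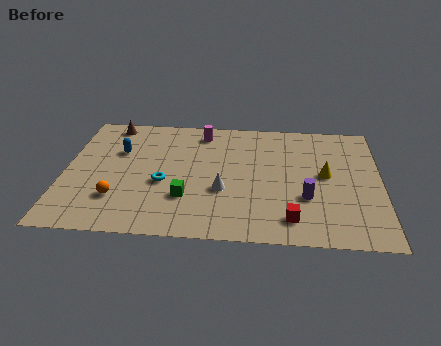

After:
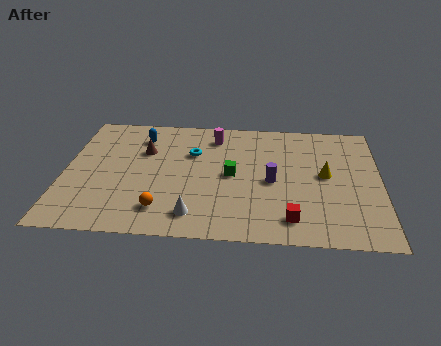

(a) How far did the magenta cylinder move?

0.7

From (6.4, 8.5) to (7.0, 8.2), the magenta cylinder covered √(0.6² + 0.3²) ≈ 0.7 units.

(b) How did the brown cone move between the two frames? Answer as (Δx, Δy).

(1.7, -2.2)

The brown cone was at about (2.0, 8.9) and moved to about (3.7, 6.7).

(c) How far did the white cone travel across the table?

2.4

The white cone was near (7.5, 3.7) before and (6.2, 1.7) after, so it travelled √(1.3² + 2.0²) ≈ 2.4 units.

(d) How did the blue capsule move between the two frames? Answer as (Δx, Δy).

(1.0, 1.3)

From the two frames, the blue capsule sits at roughly (2.5, 6.6) before and (3.5, 7.9) after.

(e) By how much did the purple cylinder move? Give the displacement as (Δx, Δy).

(-1.6, 1.2)

The purple cylinder started near (11.4, 3.4) and ended near (9.8, 4.6).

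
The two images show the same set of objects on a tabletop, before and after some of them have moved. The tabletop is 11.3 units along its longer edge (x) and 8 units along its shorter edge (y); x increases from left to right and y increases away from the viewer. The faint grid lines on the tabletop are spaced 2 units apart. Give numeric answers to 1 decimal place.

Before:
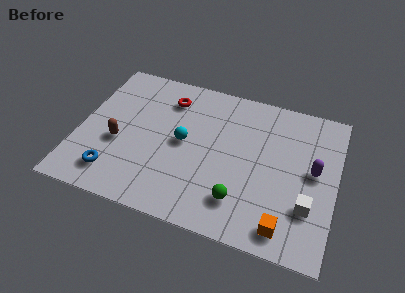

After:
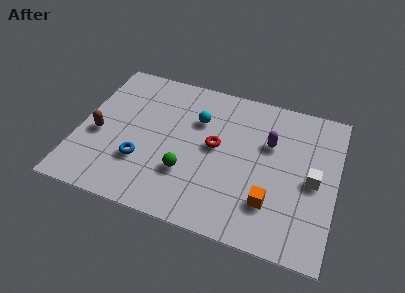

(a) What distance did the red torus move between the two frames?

3.0

From (3.7, 6.3) to (6.0, 4.3), the red torus covered √(2.3² + 2.0²) ≈ 3.0 units.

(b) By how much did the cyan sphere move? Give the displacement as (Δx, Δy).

(0.5, 1.4)

The cyan sphere was at about (4.6, 4.1) and moved to about (5.1, 5.5).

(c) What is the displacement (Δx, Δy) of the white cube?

(0.1, 1.4)

The white cube was at about (10.2, 2.4) and moved to about (10.3, 3.8).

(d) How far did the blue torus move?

1.5

From (1.8, 1.5) to (2.9, 2.5), the blue torus covered √(1.1² + 1.0²) ≈ 1.5 units.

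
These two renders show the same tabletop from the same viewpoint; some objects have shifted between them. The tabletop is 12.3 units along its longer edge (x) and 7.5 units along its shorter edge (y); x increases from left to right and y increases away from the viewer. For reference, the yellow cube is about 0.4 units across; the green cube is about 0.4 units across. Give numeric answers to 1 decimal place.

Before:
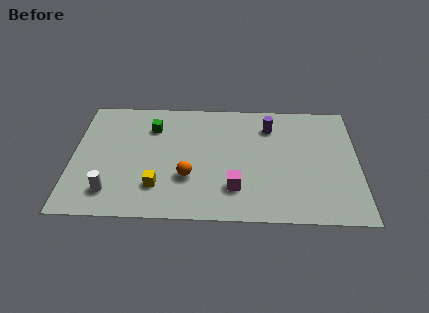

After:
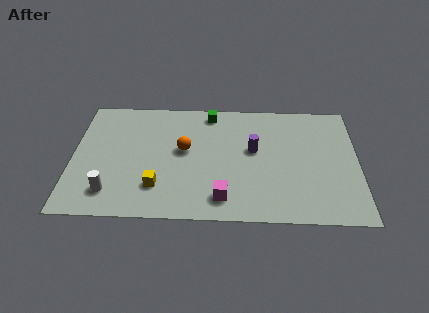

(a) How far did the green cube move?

2.7

The green cube moved from about (3.4, 5.6) to (5.9, 6.6), a distance of √(2.5² + 1.0²) ≈ 2.7.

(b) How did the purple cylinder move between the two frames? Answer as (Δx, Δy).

(-0.7, -1.5)

The purple cylinder started near (8.5, 5.8) and ended near (7.8, 4.3).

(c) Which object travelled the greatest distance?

the green cube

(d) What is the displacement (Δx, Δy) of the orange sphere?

(-0.2, 1.7)

The orange sphere was at about (5.0, 2.5) and moved to about (4.8, 4.2).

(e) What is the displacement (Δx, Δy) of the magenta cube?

(-0.5, -0.6)

The magenta cube was at about (7.0, 1.9) and moved to about (6.5, 1.3).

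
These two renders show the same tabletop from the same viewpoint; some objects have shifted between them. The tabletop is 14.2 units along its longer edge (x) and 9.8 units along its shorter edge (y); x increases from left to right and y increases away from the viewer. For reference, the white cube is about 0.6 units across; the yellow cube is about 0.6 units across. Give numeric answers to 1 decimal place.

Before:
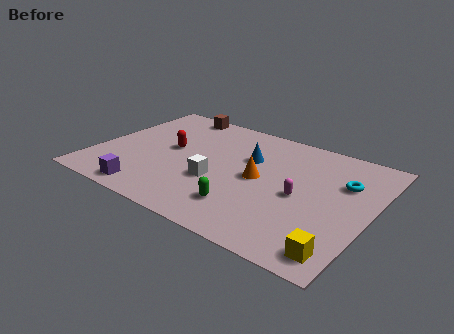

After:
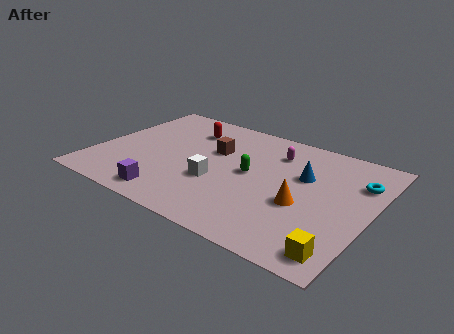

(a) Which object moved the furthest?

the brown cube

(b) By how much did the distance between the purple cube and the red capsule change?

+2.0

Before: roughly 4.2 units apart; after: 6.2. That's 2.0 units further apart.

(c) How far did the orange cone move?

2.6

The orange cone was near (8.5, 4.9) before and (10.9, 3.9) after, so it travelled √(2.4² + 1.0²) ≈ 2.6 units.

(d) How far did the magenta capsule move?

3.5

The magenta capsule moved from about (10.7, 4.5) to (8.9, 7.5), a distance of √(1.8² + 3.0²) ≈ 3.5.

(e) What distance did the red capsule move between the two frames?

2.3

From (3.7, 5.3) to (4.2, 7.5), the red capsule covered √(0.5² + 2.2²) ≈ 2.3 units.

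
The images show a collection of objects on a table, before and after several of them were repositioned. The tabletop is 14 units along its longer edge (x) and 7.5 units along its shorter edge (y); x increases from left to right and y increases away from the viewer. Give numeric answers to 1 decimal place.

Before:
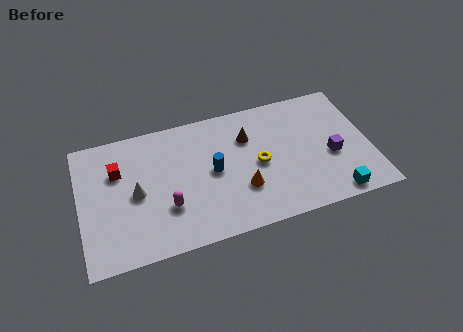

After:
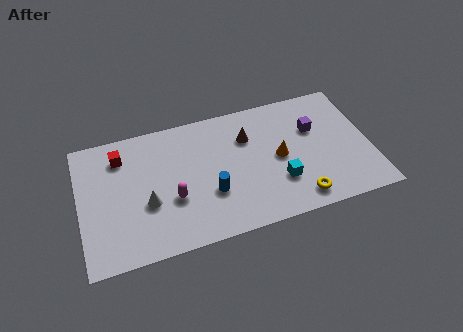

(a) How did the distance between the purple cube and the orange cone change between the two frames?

-2.3

They were about 4.5 units apart before and 2.2 after — 2.3 units closer together.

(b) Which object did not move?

the brown cone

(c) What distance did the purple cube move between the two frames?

1.9

The purple cube moved from about (12.1, 3.1) to (11.4, 4.9), a distance of √(0.7² + 1.8²) ≈ 1.9.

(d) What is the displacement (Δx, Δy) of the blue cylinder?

(-0.2, -1.2)

From the two frames, the blue cylinder sits at roughly (6.4, 3.8) before and (6.2, 2.6) after.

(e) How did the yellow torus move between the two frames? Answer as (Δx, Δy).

(1.7, -2.5)

From the two frames, the yellow torus sits at roughly (8.6, 3.6) before and (10.3, 1.1) after.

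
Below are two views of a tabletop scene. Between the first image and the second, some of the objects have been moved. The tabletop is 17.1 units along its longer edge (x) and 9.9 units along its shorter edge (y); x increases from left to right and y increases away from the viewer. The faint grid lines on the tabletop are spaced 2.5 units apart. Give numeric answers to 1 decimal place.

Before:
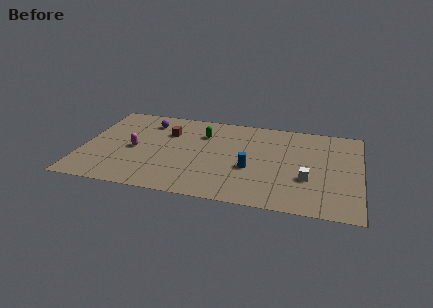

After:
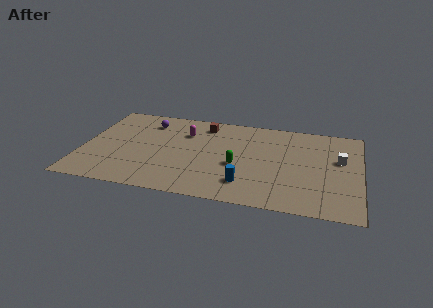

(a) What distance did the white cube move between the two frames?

3.1

The white cube was near (13.9, 3.5) before and (15.8, 6.0) after, so it travelled √(1.9² + 2.5²) ≈ 3.1 units.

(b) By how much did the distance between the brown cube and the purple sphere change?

+1.9

Before: roughly 1.6 units apart; after: 3.5. That's 1.9 units further apart.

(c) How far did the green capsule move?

3.9

From (7.3, 7.2) to (9.6, 4.1), the green capsule covered √(2.3² + 3.1²) ≈ 3.9 units.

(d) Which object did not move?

the purple sphere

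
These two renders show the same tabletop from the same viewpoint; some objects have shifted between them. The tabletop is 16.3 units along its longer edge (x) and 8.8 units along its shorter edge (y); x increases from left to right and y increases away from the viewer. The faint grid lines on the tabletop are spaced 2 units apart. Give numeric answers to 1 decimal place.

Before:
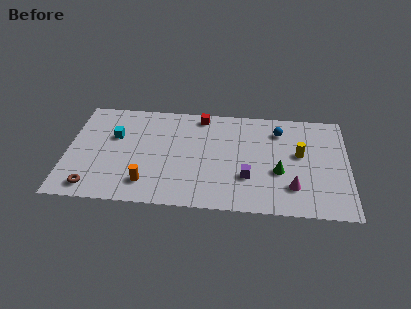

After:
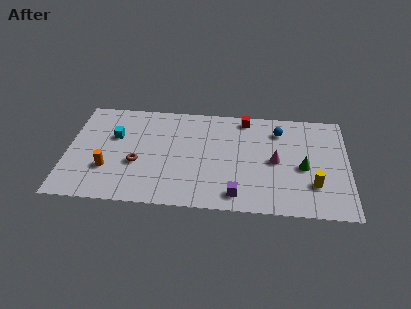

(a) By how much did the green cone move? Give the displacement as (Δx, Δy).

(1.4, 0.5)

From the two frames, the green cone sits at roughly (12.3, 3.4) before and (13.7, 3.9) after.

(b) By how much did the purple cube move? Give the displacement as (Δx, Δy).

(-0.6, -1.5)

From the two frames, the purple cube sits at roughly (10.5, 2.8) before and (9.9, 1.3) after.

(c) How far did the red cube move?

2.6

From (7.7, 7.8) to (10.3, 7.8), the red cube covered √(2.6² + 0.0²) ≈ 2.6 units.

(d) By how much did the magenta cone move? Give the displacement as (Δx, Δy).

(-1.0, 2.1)

From the two frames, the magenta cone sits at roughly (13.1, 2.2) before and (12.1, 4.3) after.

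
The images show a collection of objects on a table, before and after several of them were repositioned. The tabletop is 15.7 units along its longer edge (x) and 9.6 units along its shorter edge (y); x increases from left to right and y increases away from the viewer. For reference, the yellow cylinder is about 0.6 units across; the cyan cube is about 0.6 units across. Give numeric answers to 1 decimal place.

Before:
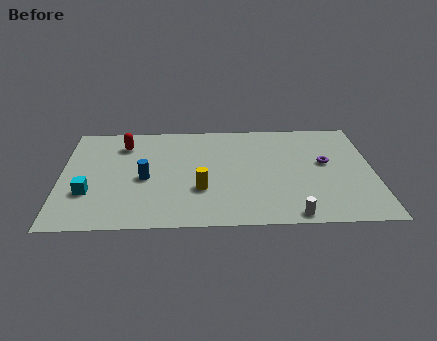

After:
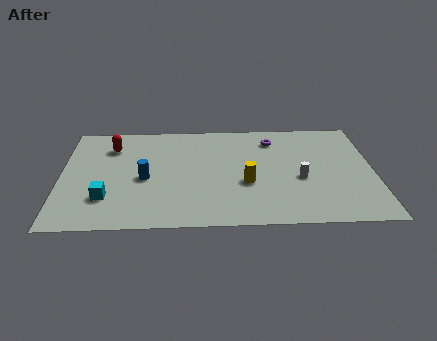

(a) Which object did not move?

the blue cylinder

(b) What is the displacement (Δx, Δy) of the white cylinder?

(0.5, 3.2)

The white cylinder started near (11.5, 0.8) and ended near (12.0, 4.0).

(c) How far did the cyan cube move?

1.0

From (1.4, 3.1) to (2.3, 2.6), the cyan cube covered √(0.9² + 0.5²) ≈ 1.0 units.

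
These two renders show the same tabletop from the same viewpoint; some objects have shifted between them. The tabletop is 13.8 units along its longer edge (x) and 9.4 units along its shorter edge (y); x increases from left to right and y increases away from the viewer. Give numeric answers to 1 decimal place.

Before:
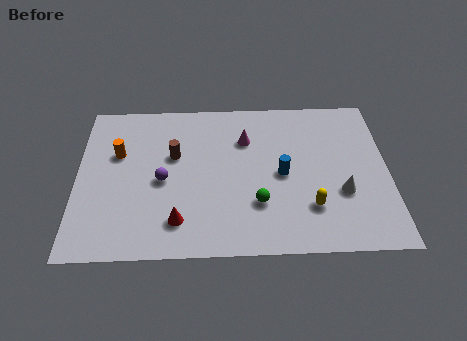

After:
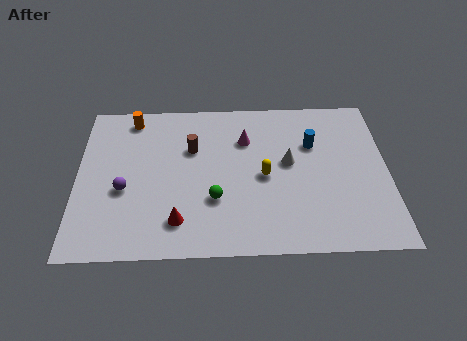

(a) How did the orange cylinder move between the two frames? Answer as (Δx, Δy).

(0.6, 2.2)

The orange cylinder started near (1.8, 6.0) and ended near (2.4, 8.2).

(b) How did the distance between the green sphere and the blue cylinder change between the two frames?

+3.4

Before: roughly 2.0 units apart; after: 5.4. That's 3.4 units further apart.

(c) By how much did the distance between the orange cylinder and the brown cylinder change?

+0.9

They were about 2.5 units apart before and 3.4 after — 0.9 units further apart.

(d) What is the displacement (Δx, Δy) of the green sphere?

(-1.9, 0.3)

The green sphere was at about (8.0, 2.8) and moved to about (6.1, 3.1).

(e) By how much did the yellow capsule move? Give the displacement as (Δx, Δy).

(-2.0, 1.9)

From the two frames, the yellow capsule sits at roughly (10.3, 2.5) before and (8.3, 4.4) after.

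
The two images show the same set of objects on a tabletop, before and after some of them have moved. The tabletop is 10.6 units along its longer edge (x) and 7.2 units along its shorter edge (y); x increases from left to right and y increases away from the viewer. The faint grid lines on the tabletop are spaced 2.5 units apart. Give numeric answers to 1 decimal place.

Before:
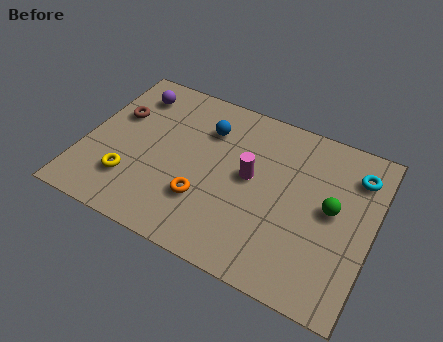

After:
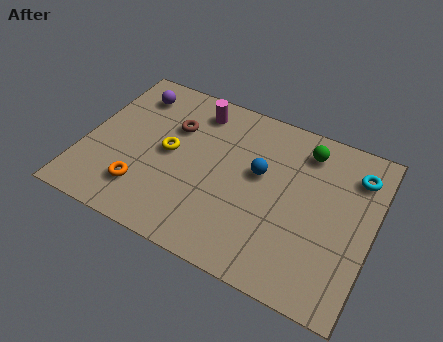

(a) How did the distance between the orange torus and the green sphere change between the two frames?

+2.1

The distance was about 4.8 in the first image and 6.9 in the second, so they moved 2.1 units further apart.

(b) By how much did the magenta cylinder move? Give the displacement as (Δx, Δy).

(-2.3, 2.1)

From the two frames, the magenta cylinder sits at roughly (6.1, 3.9) before and (3.8, 6.0) after.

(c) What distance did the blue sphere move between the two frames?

2.4

From (4.3, 5.3) to (6.4, 4.2), the blue sphere covered √(2.1² + 1.1²) ≈ 2.4 units.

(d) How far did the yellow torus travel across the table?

2.2

The yellow torus was near (1.9, 1.9) before and (3.1, 3.7) after, so it travelled √(1.2² + 1.8²) ≈ 2.2 units.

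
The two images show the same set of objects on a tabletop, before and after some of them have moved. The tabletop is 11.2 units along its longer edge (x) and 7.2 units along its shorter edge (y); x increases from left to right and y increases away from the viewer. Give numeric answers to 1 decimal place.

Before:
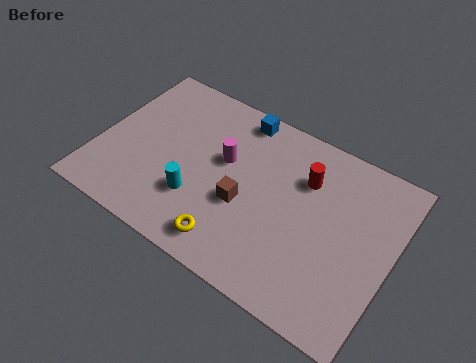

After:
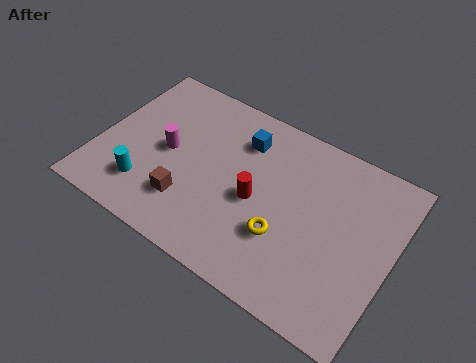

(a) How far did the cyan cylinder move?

2.0

The cyan cylinder moved from about (4.0, 2.2) to (2.1, 1.7), a distance of √(1.9² + 0.5²) ≈ 2.0.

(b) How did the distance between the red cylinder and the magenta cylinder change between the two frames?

+0.4

The distance was about 3.1 in the first image and 3.5 in the second, so they moved 0.4 units further apart.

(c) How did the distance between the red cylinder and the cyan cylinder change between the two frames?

-0.4

The distance was about 4.7 in the first image and 4.3 in the second, so they moved 0.4 units closer together.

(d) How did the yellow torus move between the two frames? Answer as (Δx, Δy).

(1.8, 1.3)

The yellow torus was at about (5.5, 1.1) and moved to about (7.3, 2.4).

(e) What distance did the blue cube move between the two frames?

0.9

From (4.9, 6.4) to (5.2, 5.5), the blue cube covered √(0.3² + 0.9²) ≈ 0.9 units.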